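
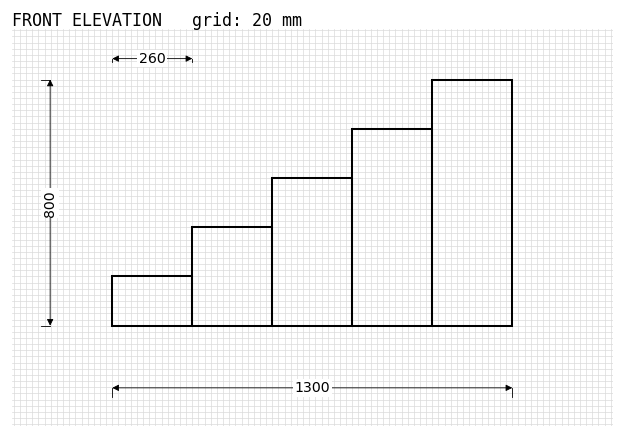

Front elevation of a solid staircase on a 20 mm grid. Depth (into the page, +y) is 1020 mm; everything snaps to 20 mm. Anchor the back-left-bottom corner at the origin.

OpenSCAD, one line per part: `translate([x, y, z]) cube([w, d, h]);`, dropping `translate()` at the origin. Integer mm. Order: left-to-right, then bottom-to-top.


cube([260, 1020, 160]);
translate([260, 0, 0]) cube([260, 1020, 320]);
translate([520, 0, 0]) cube([260, 1020, 480]);
translate([780, 0, 0]) cube([260, 1020, 640]);
translate([1040, 0, 0]) cube([260, 1020, 800]);


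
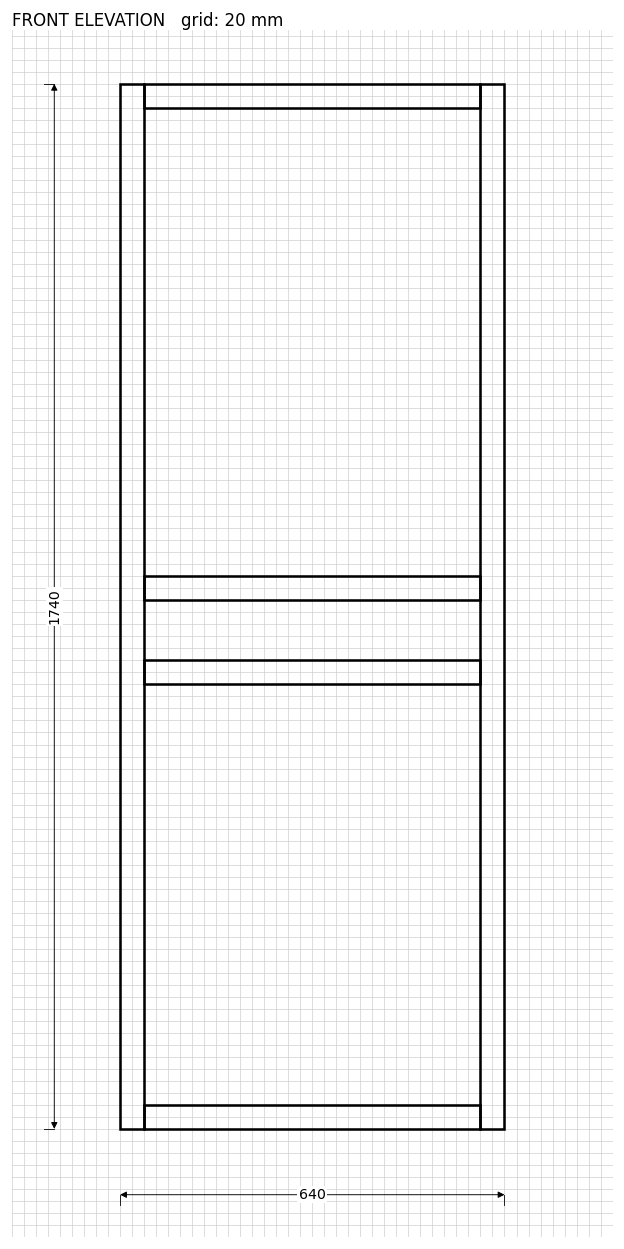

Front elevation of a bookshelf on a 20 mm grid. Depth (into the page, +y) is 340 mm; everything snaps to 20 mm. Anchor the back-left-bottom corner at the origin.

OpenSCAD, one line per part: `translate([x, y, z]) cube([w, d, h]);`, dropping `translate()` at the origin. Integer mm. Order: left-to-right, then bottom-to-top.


cube([40, 340, 1740]);
translate([40, 0, 0]) cube([560, 340, 40]);
translate([40, 0, 740]) cube([560, 340, 40]);
translate([40, 0, 880]) cube([560, 340, 40]);
translate([40, 0, 1700]) cube([560, 340, 40]);
translate([600, 0, 0]) cube([40, 340, 1740]);


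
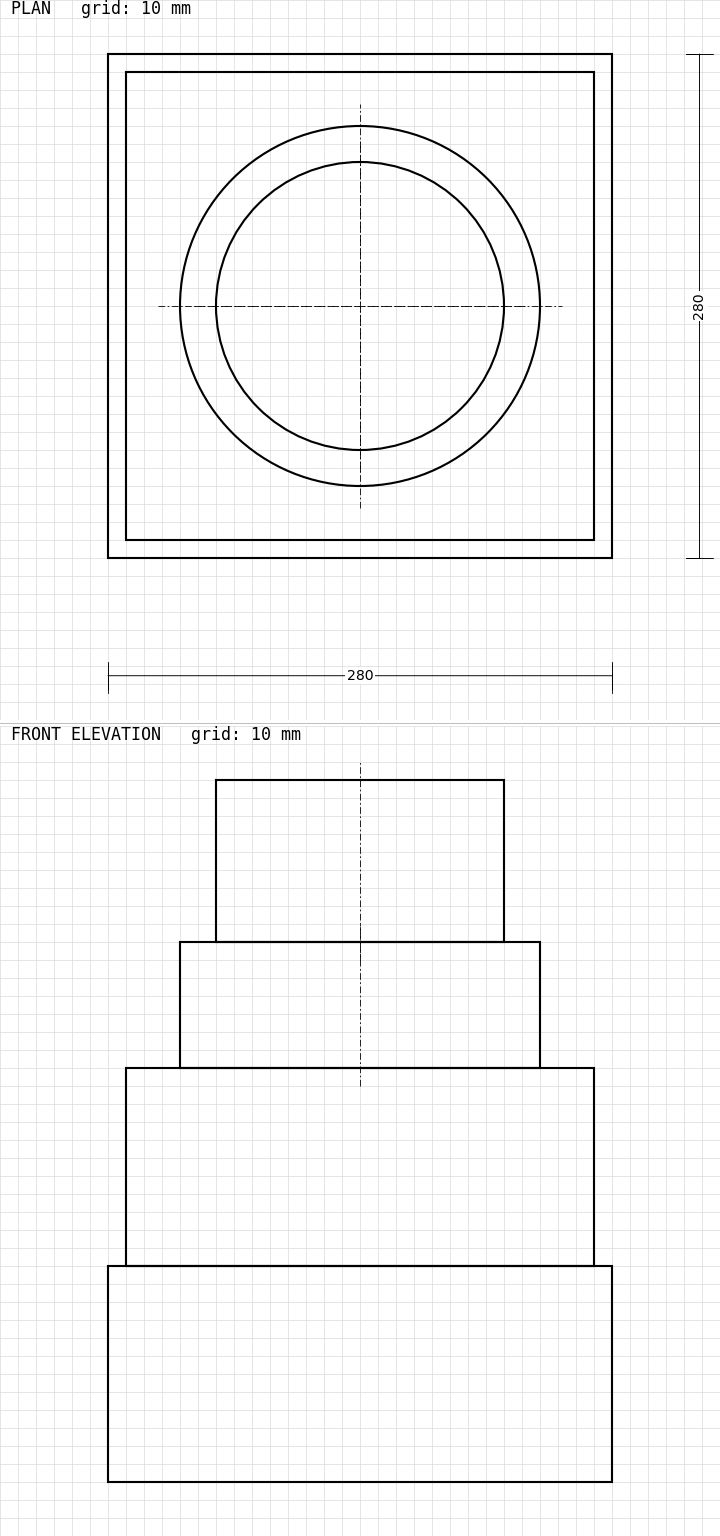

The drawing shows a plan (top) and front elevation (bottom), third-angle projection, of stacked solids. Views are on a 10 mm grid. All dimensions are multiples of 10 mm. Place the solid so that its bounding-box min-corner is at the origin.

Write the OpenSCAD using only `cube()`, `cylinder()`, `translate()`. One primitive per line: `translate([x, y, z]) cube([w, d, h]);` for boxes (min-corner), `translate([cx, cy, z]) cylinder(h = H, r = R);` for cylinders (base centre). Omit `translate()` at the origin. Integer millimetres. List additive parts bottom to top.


cube([280, 280, 120]);
translate([10, 10, 120]) cube([260, 260, 110]);
translate([140, 140, 230]) cylinder(h = 70, r = 100);
translate([140, 140, 300]) cylinder(h = 90, r = 80);


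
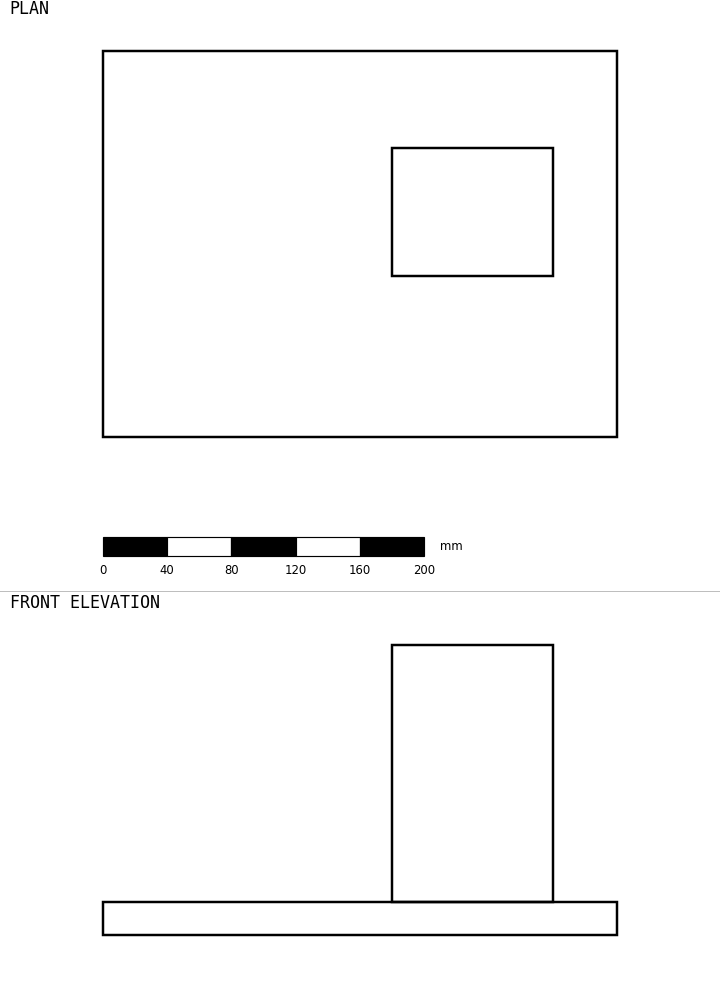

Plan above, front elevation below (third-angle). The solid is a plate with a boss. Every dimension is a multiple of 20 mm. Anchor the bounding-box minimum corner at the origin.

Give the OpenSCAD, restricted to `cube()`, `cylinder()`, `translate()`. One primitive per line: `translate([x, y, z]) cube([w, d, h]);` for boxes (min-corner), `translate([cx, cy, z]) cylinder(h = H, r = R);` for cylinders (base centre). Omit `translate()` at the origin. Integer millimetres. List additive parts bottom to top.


cube([320, 240, 20]);
translate([180, 100, 20]) cube([100, 80, 160]);


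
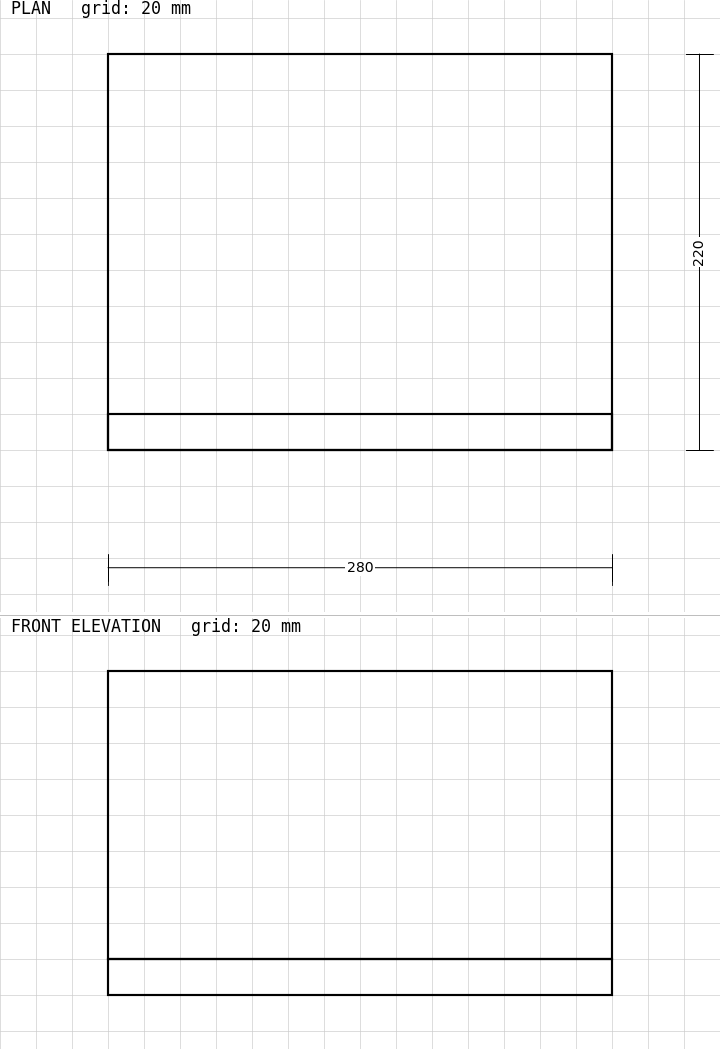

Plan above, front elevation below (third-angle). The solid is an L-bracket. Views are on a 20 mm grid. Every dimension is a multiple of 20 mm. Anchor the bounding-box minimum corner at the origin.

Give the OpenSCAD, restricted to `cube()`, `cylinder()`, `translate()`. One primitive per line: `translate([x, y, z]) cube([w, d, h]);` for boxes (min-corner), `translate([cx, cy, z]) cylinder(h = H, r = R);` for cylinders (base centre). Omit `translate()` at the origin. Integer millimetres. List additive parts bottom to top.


cube([280, 220, 20]);
translate([0, 0, 20]) cube([280, 20, 160]);


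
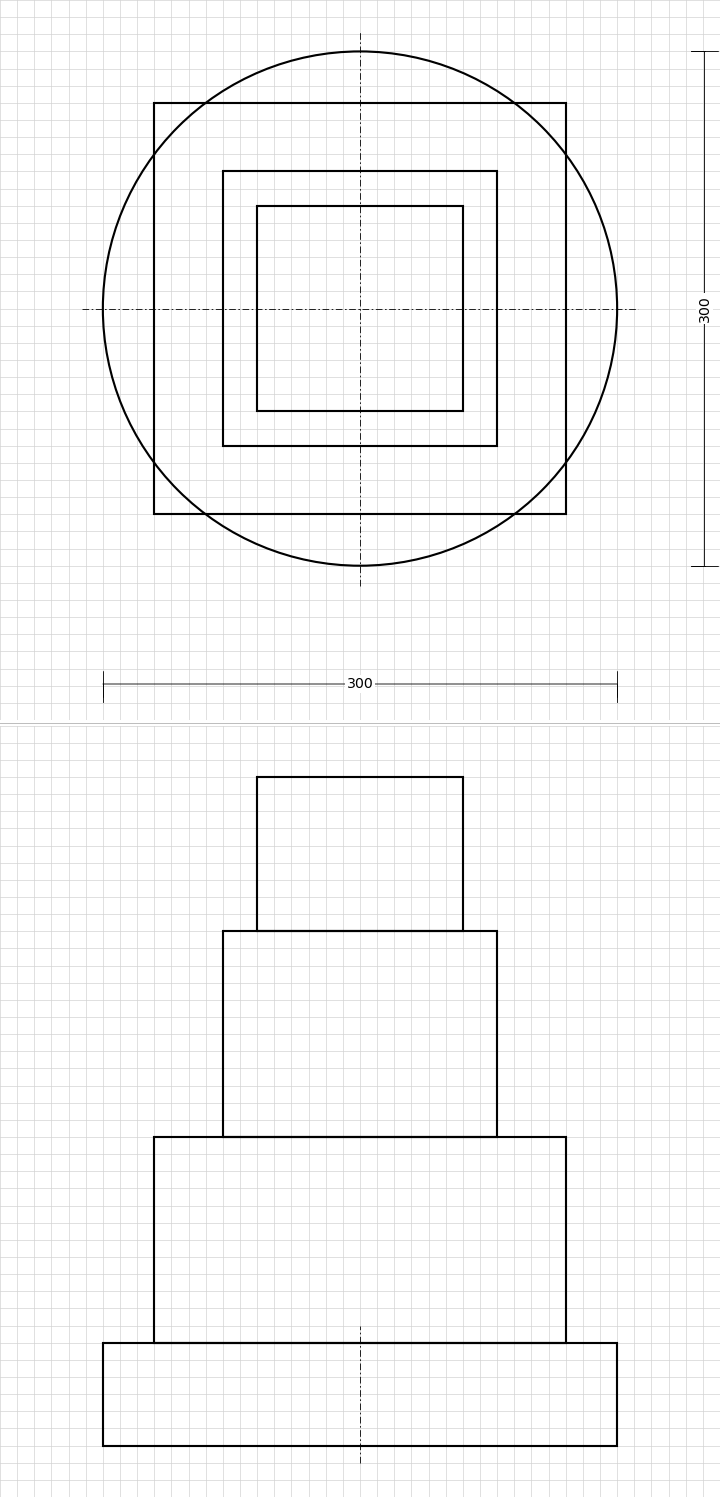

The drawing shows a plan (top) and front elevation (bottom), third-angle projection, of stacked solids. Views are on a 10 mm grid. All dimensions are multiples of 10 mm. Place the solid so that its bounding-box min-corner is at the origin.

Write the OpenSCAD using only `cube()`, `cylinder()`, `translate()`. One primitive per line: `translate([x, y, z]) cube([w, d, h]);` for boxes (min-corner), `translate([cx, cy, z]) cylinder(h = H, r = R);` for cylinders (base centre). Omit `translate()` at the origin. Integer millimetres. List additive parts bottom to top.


translate([150, 150, 0]) cylinder(h = 60, r = 150);
translate([30, 30, 60]) cube([240, 240, 120]);
translate([70, 70, 180]) cube([160, 160, 120]);
translate([90, 90, 300]) cube([120, 120, 90]);


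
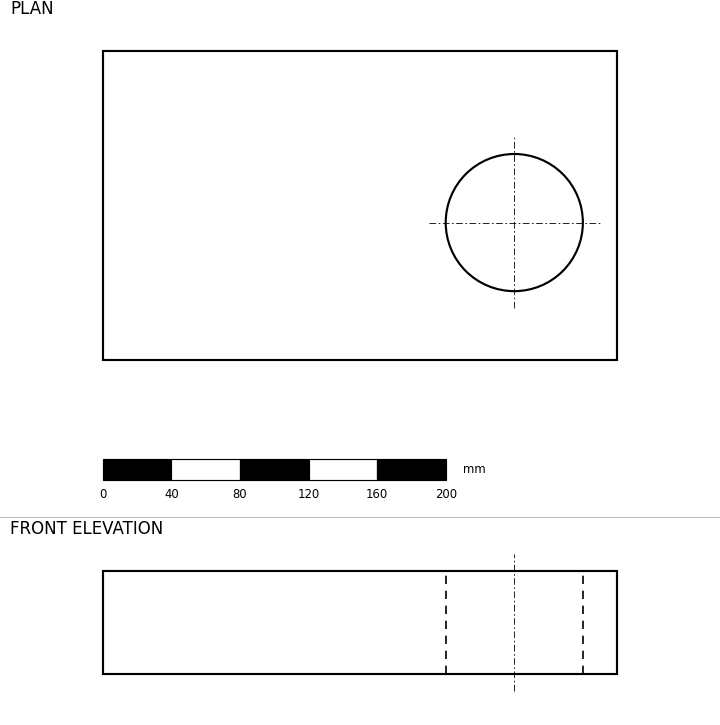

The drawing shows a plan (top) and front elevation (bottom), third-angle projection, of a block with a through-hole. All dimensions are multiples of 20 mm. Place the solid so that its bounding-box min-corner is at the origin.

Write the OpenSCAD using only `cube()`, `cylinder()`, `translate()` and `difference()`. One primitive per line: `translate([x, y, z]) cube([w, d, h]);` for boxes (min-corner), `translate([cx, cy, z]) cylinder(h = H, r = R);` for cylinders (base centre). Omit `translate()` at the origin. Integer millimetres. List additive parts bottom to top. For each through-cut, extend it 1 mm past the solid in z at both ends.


difference() {
  cube([300, 180, 60]);
  translate([240, 80, -1]) cylinder(h = 62, r = 40);
}


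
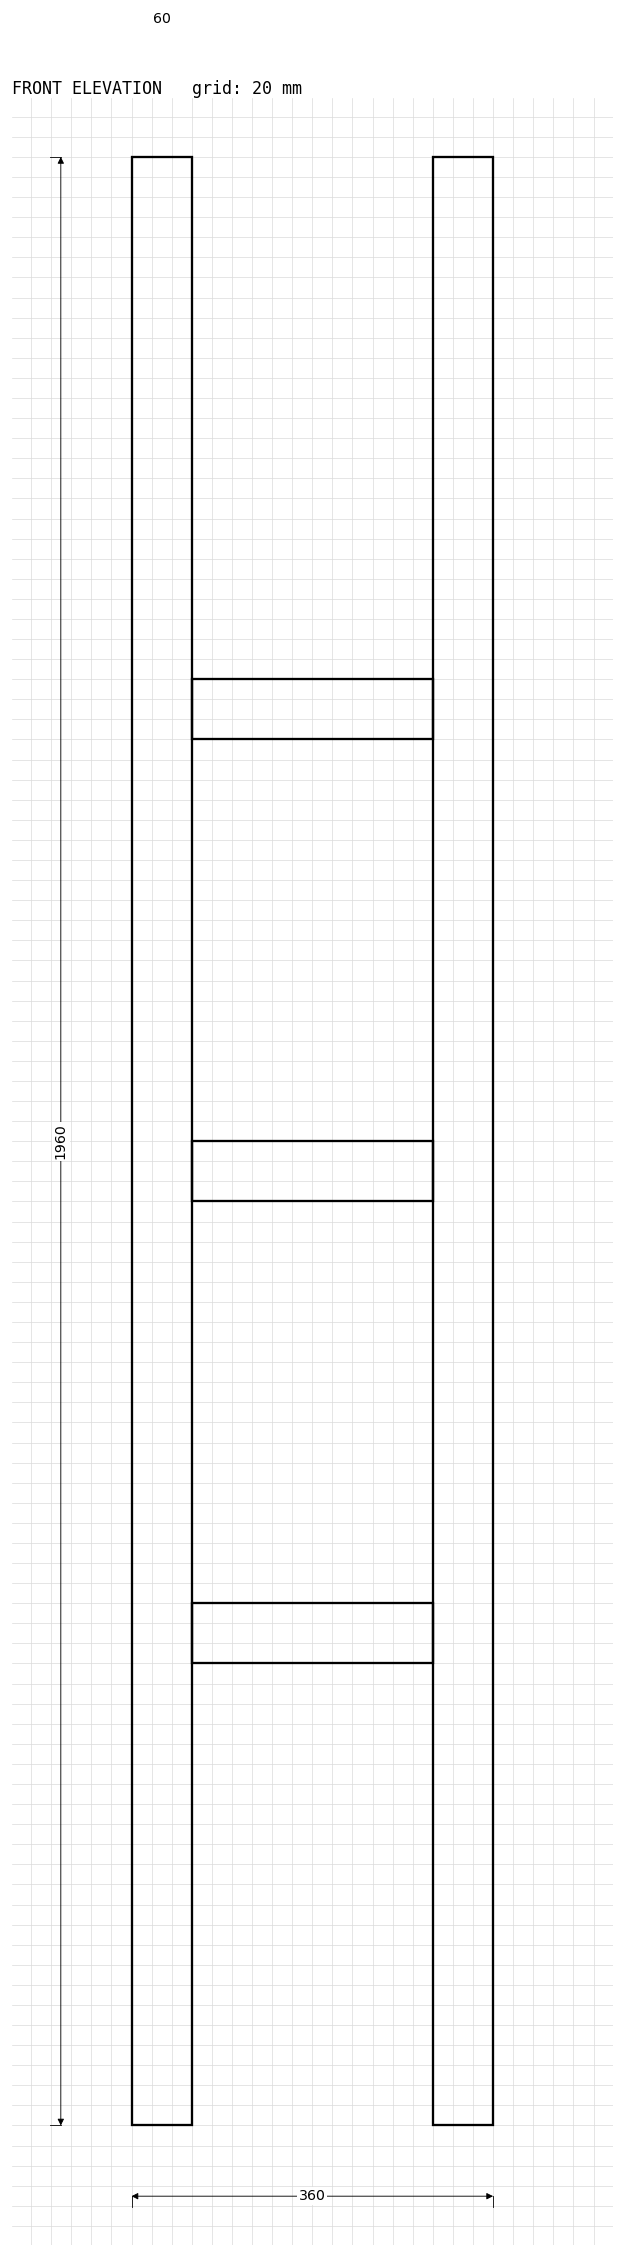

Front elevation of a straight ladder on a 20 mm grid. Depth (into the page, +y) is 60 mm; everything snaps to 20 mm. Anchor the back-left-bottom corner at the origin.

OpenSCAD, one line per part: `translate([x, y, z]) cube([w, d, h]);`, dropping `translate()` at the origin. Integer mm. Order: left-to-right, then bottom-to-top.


cube([60, 60, 1960]);
translate([60, 0, 460]) cube([240, 60, 60]);
translate([60, 0, 920]) cube([240, 60, 60]);
translate([60, 0, 1380]) cube([240, 60, 60]);
translate([300, 0, 0]) cube([60, 60, 1960]);


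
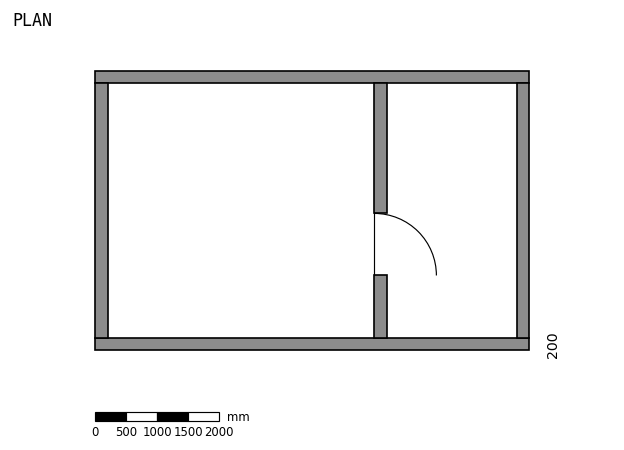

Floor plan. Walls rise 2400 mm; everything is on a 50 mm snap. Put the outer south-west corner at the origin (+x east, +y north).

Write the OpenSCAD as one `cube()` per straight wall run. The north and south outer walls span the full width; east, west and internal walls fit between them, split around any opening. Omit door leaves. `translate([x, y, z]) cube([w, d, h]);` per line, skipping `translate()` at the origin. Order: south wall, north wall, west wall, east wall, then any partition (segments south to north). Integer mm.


cube([7000, 200, 2400]);
translate([0, 4300, 0]) cube([7000, 200, 2400]);
translate([0, 200, 0]) cube([200, 4100, 2400]);
translate([6800, 200, 0]) cube([200, 4100, 2400]);
translate([4500, 200, 0]) cube([200, 1000, 2400]);
translate([4500, 2200, 0]) cube([200, 2100, 2400]);


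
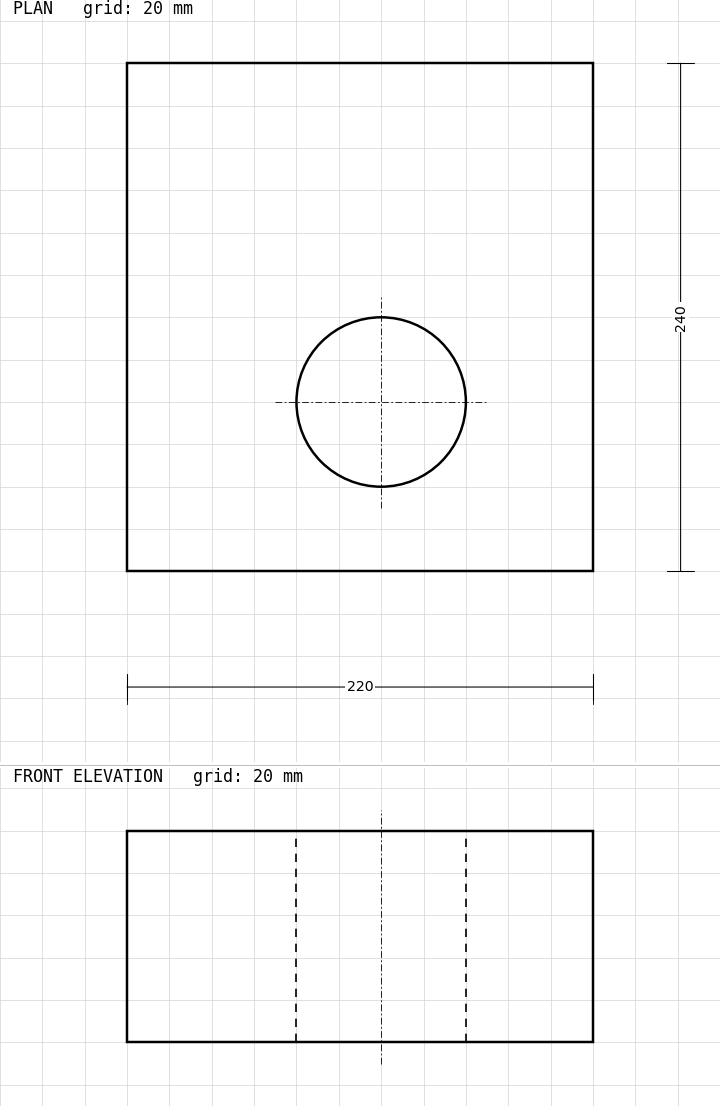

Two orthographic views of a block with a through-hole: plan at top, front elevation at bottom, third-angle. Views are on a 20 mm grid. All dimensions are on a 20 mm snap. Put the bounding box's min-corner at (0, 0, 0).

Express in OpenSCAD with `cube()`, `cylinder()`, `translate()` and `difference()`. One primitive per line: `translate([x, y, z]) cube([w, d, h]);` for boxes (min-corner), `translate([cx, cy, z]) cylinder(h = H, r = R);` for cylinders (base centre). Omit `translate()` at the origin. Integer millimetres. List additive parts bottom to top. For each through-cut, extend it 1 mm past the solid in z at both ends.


difference() {
  cube([220, 240, 100]);
  translate([120, 80, -1]) cylinder(h = 102, r = 40);
}


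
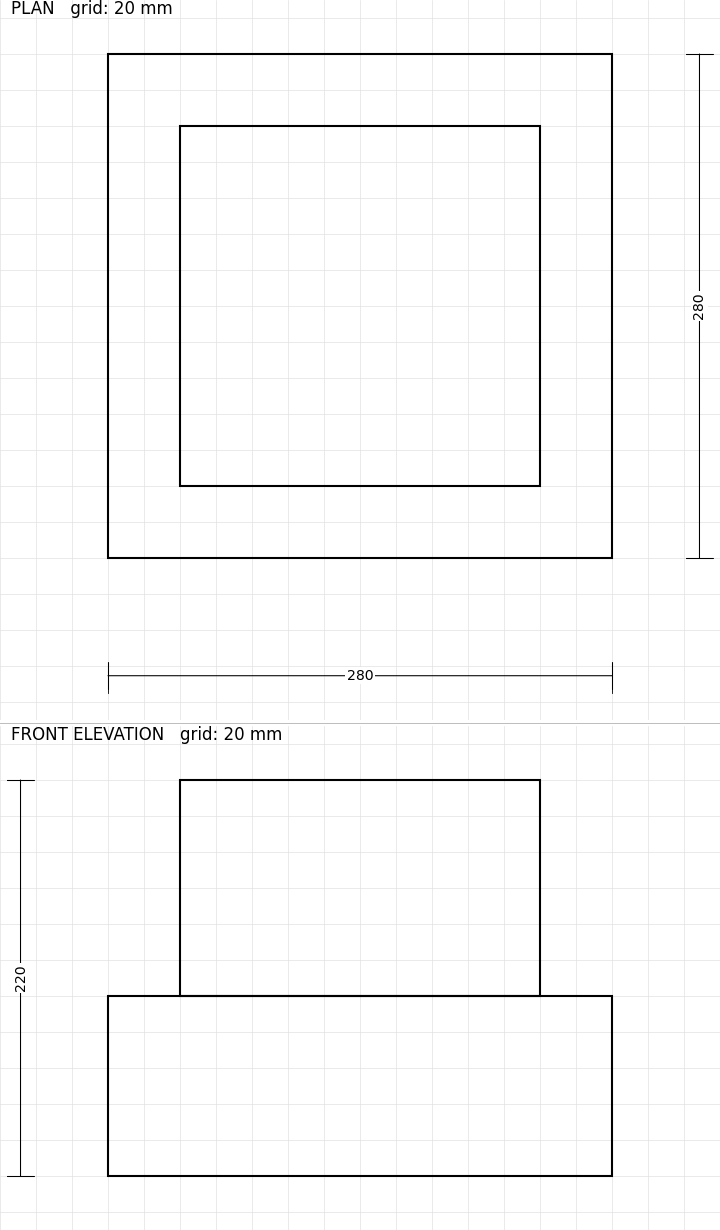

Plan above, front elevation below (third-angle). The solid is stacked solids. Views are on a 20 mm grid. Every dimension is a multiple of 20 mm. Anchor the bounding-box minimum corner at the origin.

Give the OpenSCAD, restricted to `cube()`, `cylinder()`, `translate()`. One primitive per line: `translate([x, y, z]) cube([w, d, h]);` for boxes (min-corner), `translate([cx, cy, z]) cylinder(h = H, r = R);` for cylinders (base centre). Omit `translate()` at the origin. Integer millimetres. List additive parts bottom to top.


cube([280, 280, 100]);
translate([40, 40, 100]) cube([200, 200, 120]);


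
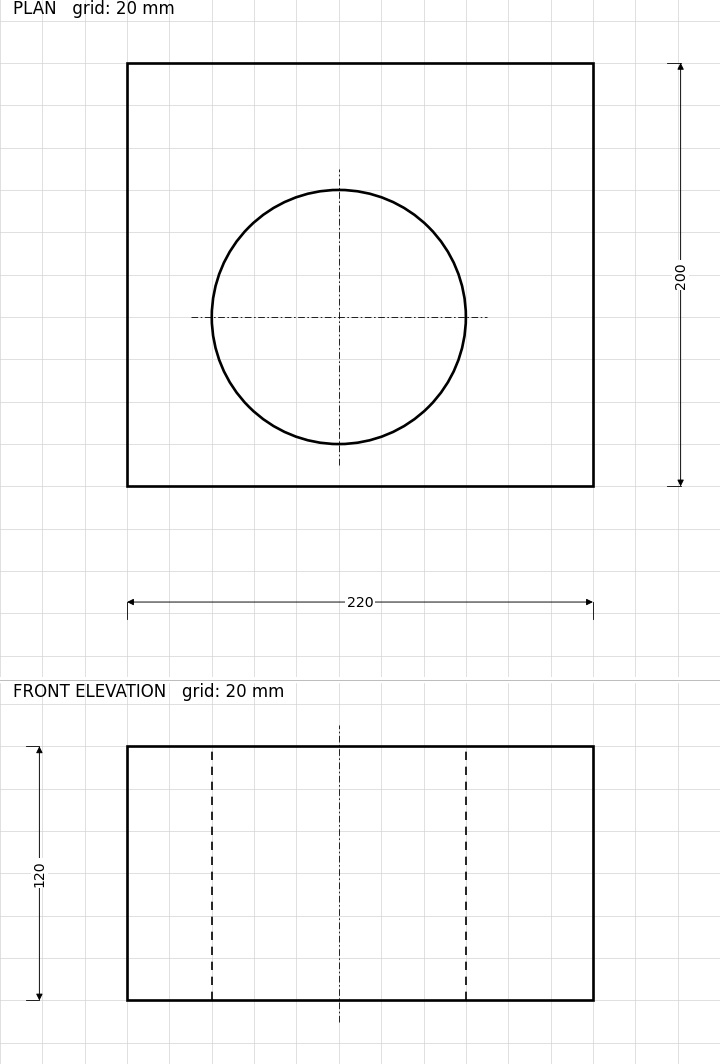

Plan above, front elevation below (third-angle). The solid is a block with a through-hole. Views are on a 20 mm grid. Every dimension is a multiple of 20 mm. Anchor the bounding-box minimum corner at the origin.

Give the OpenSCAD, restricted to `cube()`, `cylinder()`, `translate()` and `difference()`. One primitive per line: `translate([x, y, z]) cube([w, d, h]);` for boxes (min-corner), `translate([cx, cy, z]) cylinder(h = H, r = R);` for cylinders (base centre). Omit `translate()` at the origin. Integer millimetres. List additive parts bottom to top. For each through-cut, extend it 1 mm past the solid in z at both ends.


difference() {
  cube([220, 200, 120]);
  translate([100, 80, -1]) cylinder(h = 122, r = 60);
}


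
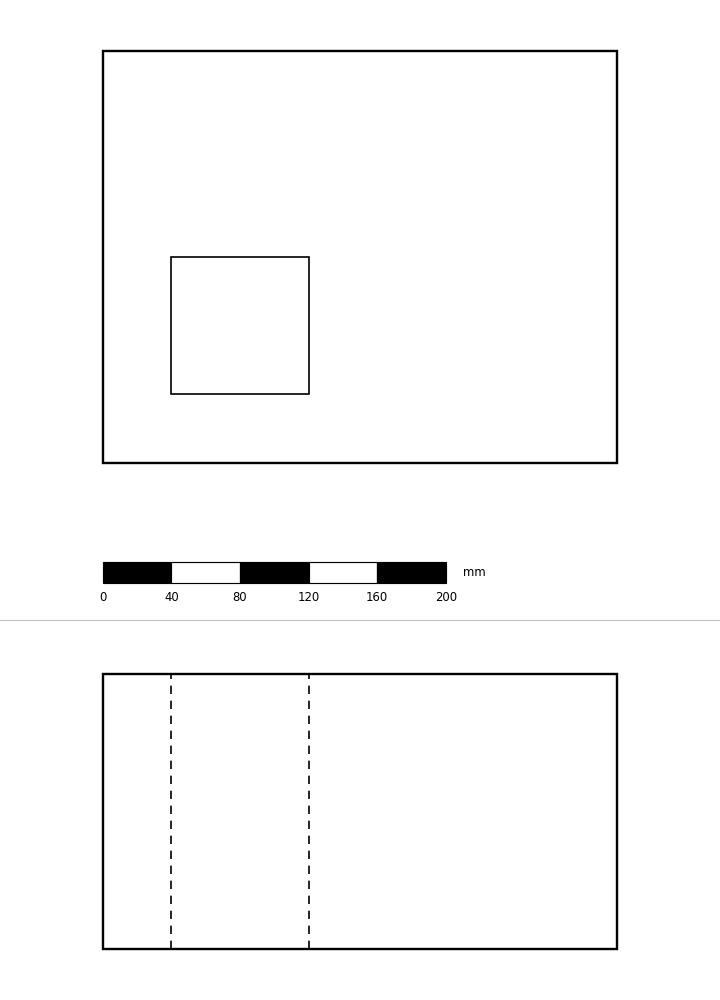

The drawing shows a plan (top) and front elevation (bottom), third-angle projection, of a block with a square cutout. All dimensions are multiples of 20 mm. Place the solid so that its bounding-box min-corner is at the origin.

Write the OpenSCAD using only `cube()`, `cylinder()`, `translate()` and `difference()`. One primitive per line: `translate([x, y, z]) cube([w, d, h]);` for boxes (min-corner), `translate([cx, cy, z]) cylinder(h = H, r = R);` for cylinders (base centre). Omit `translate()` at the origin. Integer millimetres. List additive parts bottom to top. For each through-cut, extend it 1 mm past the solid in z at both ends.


difference() {
  cube([300, 240, 160]);
  translate([40, 40, -1]) cube([80, 80, 162]);
}


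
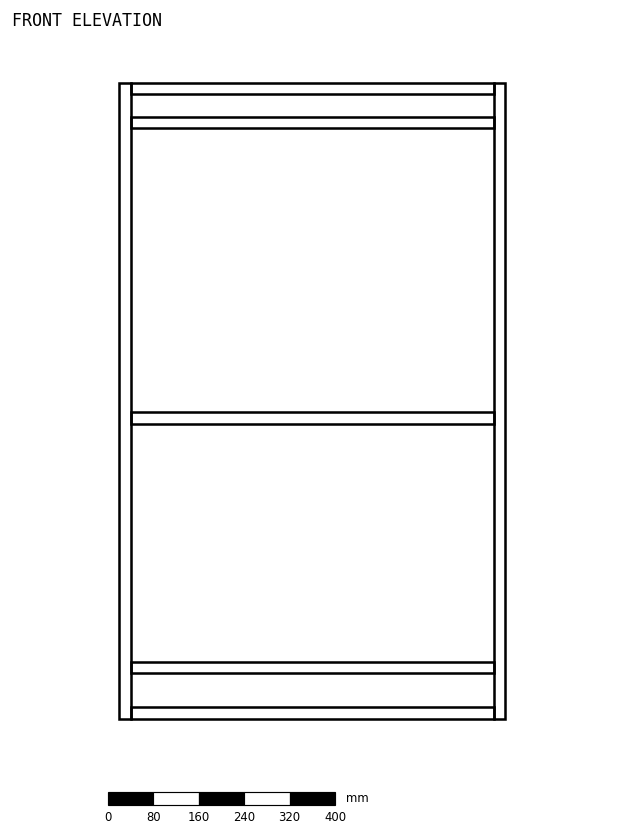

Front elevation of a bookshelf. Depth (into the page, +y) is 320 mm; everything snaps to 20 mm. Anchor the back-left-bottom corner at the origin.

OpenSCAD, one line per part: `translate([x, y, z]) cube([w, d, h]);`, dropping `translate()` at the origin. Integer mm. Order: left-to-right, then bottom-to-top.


cube([20, 320, 1120]);
translate([20, 0, 0]) cube([640, 320, 20]);
translate([20, 0, 80]) cube([640, 320, 20]);
translate([20, 0, 520]) cube([640, 320, 20]);
translate([20, 0, 1040]) cube([640, 320, 20]);
translate([20, 0, 1100]) cube([640, 320, 20]);
translate([660, 0, 0]) cube([20, 320, 1120]);


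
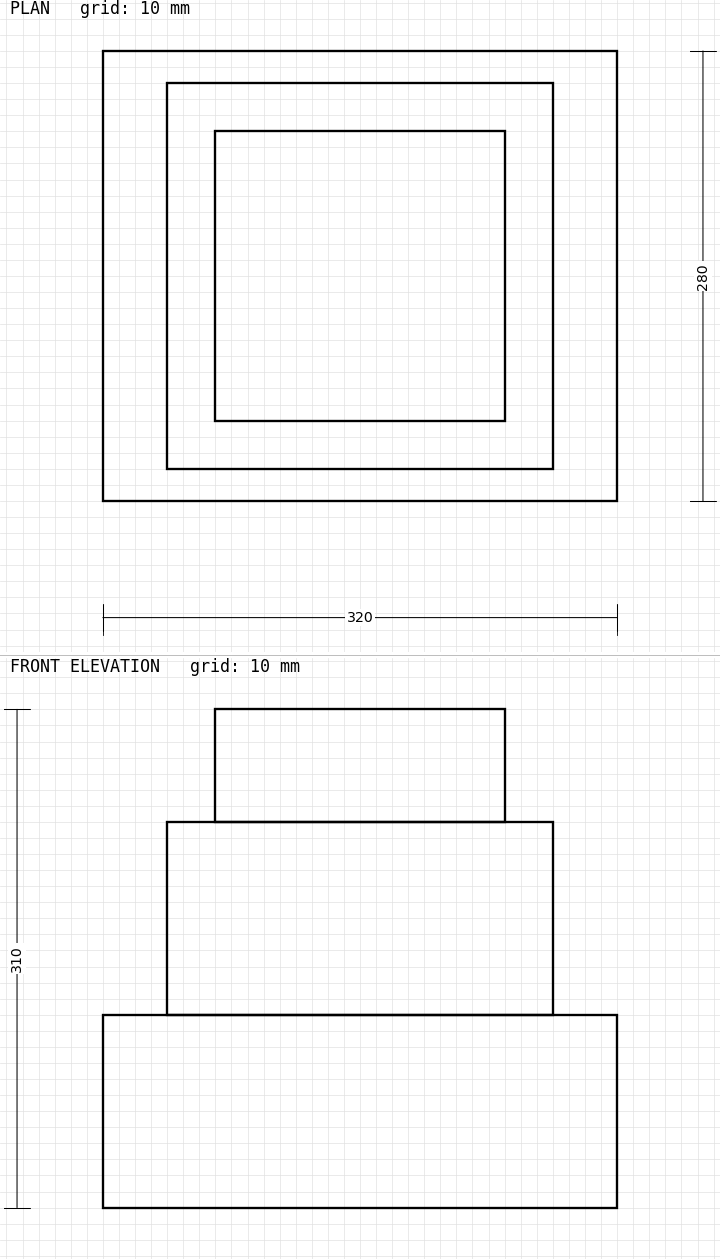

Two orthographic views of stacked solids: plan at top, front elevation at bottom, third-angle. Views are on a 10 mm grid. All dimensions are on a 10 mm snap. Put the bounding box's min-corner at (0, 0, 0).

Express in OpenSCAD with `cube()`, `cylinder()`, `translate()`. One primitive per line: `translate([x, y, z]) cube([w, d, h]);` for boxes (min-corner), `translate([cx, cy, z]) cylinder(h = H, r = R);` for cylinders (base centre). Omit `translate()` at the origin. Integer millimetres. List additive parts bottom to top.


cube([320, 280, 120]);
translate([40, 20, 120]) cube([240, 240, 120]);
translate([70, 50, 240]) cube([180, 180, 70]);


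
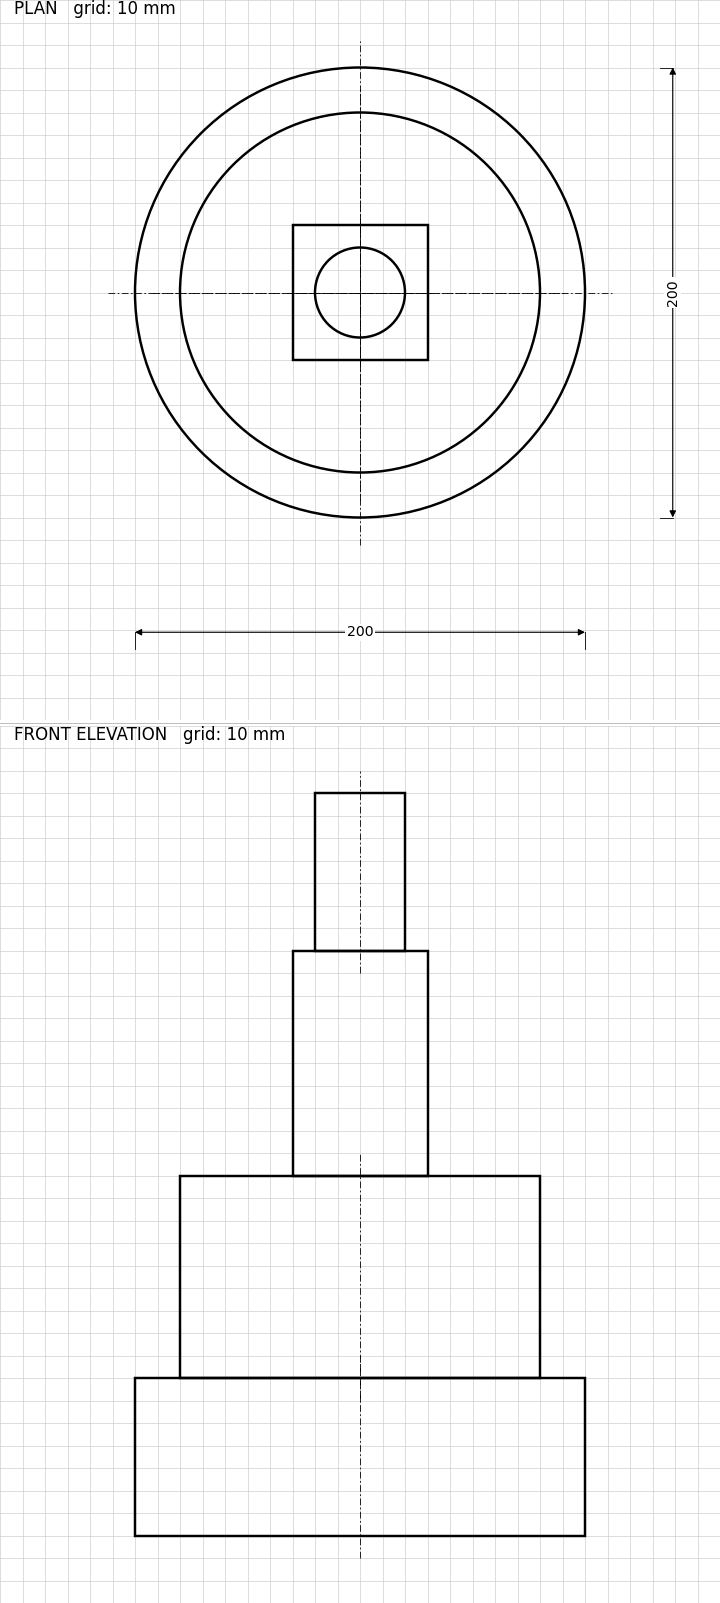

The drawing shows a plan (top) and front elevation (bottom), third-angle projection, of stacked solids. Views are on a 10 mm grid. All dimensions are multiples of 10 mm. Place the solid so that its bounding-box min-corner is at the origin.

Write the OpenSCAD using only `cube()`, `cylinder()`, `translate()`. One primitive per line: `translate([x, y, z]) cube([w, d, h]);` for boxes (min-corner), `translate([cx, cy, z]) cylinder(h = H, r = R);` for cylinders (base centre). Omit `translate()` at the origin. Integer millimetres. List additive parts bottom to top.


translate([100, 100, 0]) cylinder(h = 70, r = 100);
translate([100, 100, 70]) cylinder(h = 90, r = 80);
translate([70, 70, 160]) cube([60, 60, 100]);
translate([100, 100, 260]) cylinder(h = 70, r = 20);


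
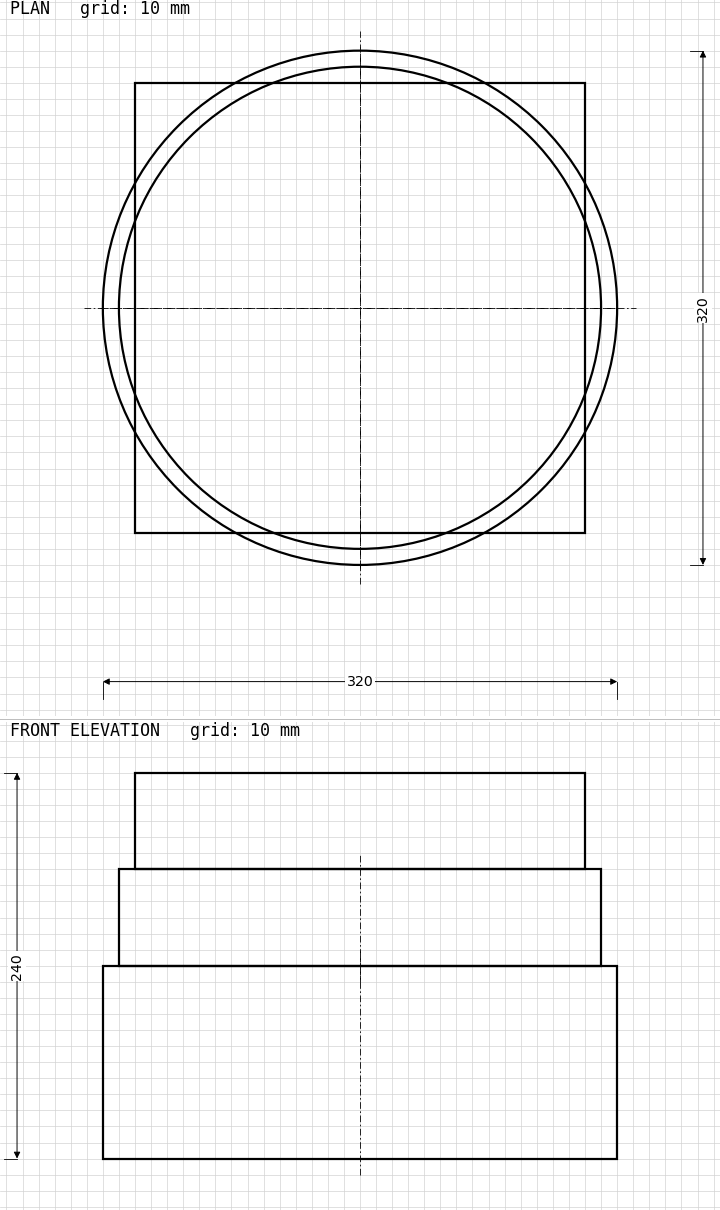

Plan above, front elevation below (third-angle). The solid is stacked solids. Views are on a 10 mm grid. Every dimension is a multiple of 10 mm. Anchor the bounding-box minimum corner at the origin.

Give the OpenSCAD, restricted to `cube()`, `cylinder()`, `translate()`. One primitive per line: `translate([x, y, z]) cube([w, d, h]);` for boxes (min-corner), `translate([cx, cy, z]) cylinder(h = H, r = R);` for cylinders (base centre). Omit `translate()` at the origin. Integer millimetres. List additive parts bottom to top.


translate([160, 160, 0]) cylinder(h = 120, r = 160);
translate([160, 160, 120]) cylinder(h = 60, r = 150);
translate([20, 20, 180]) cube([280, 280, 60]);


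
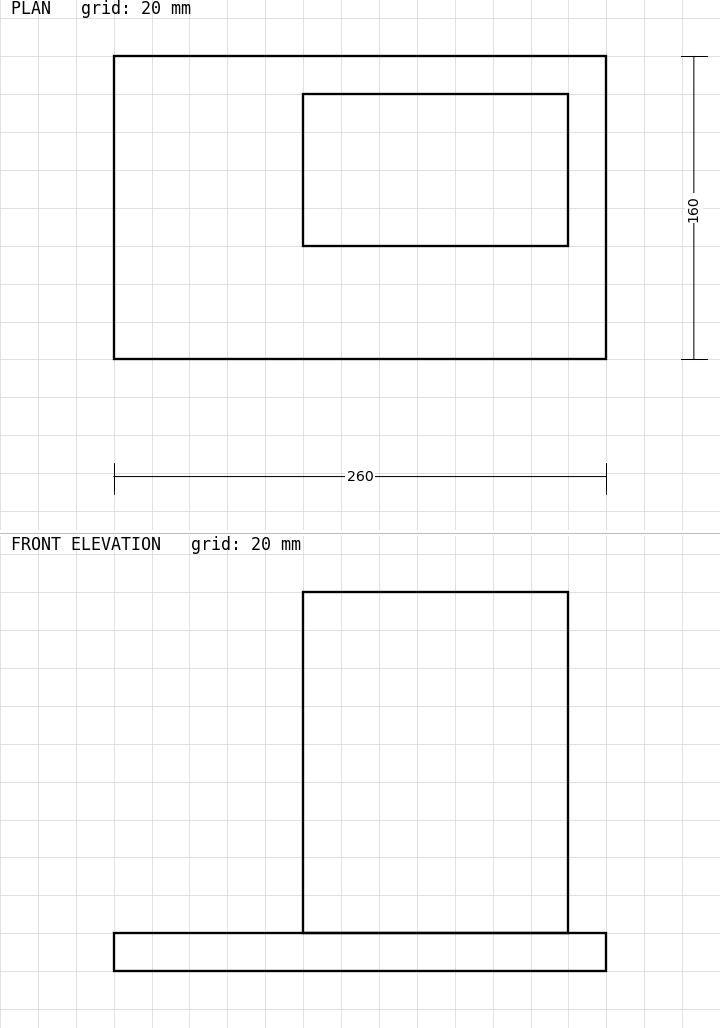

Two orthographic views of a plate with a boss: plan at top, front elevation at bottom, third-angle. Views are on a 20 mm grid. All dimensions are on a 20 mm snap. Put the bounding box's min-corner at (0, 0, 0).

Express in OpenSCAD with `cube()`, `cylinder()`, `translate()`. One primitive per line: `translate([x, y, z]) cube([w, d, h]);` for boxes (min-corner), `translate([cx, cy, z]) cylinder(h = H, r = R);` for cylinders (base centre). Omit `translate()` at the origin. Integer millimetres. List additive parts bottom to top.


cube([260, 160, 20]);
translate([100, 60, 20]) cube([140, 80, 180]);


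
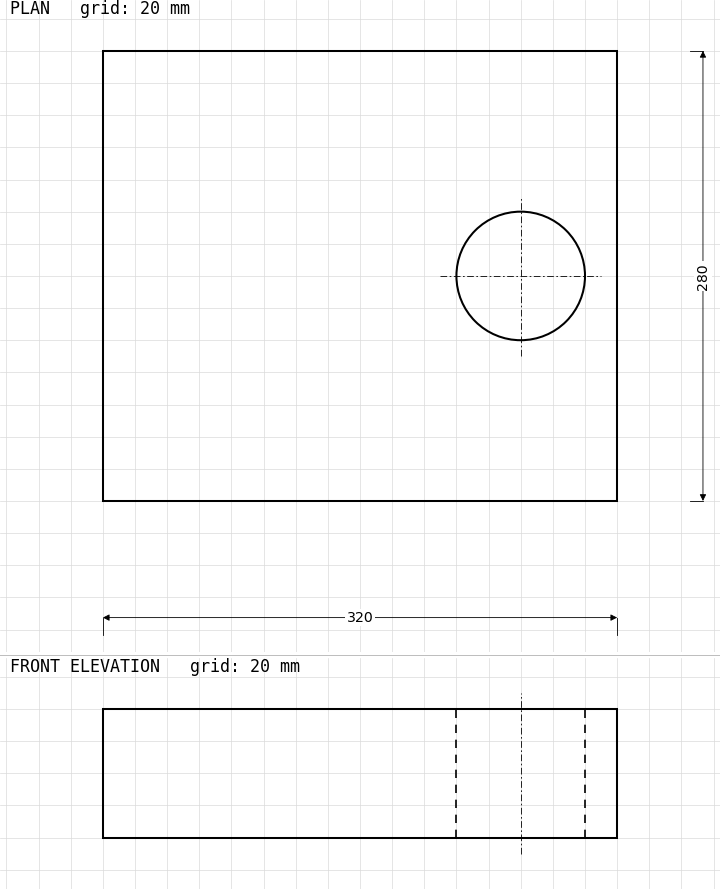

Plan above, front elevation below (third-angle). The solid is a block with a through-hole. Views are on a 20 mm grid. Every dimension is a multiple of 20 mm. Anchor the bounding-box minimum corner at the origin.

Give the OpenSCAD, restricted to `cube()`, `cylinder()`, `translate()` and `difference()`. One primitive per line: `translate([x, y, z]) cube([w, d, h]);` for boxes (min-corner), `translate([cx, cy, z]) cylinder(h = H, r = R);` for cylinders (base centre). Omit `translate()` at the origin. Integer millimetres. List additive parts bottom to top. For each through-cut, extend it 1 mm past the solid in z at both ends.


difference() {
  cube([320, 280, 80]);
  translate([260, 140, -1]) cylinder(h = 82, r = 40);
}


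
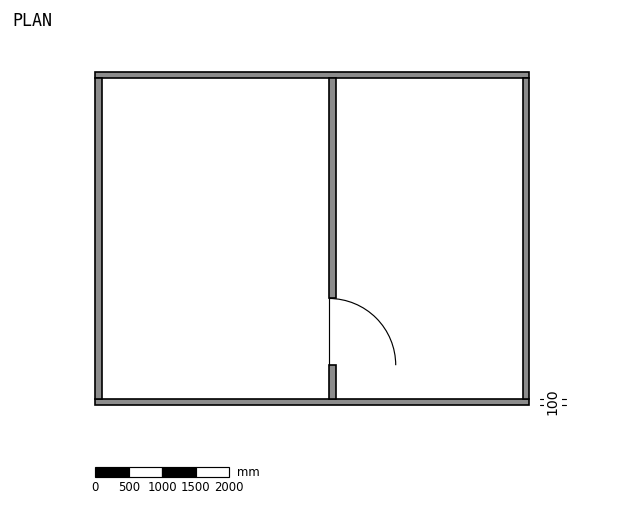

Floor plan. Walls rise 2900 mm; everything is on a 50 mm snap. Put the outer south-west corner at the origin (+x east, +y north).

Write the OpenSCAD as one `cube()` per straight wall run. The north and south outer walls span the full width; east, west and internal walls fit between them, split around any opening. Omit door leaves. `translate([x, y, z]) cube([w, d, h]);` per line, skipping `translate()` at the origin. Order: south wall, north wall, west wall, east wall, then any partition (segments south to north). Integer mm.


cube([6500, 100, 2900]);
translate([0, 4900, 0]) cube([6500, 100, 2900]);
translate([0, 100, 0]) cube([100, 4800, 2900]);
translate([6400, 100, 0]) cube([100, 4800, 2900]);
translate([3500, 100, 0]) cube([100, 500, 2900]);
translate([3500, 1600, 0]) cube([100, 3300, 2900]);


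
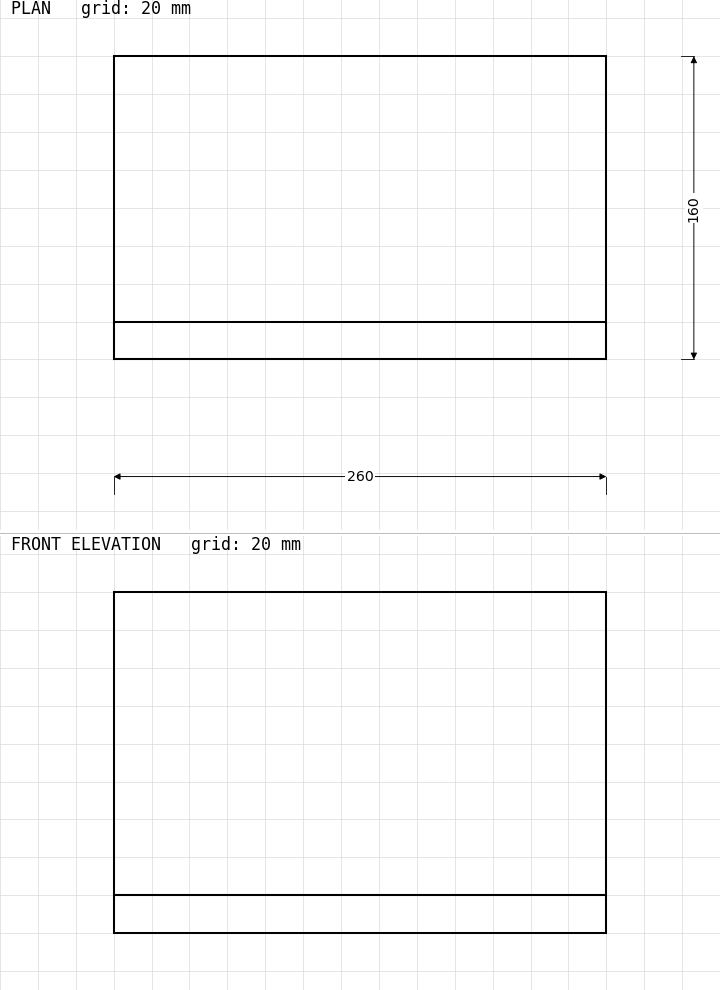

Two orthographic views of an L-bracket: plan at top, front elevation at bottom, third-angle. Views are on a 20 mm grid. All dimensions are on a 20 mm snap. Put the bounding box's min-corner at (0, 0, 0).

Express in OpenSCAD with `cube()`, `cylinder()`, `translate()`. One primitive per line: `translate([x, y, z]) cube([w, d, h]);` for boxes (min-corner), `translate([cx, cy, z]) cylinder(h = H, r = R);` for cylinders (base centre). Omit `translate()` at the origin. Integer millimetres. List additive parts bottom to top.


cube([260, 160, 20]);
translate([0, 0, 20]) cube([260, 20, 160]);


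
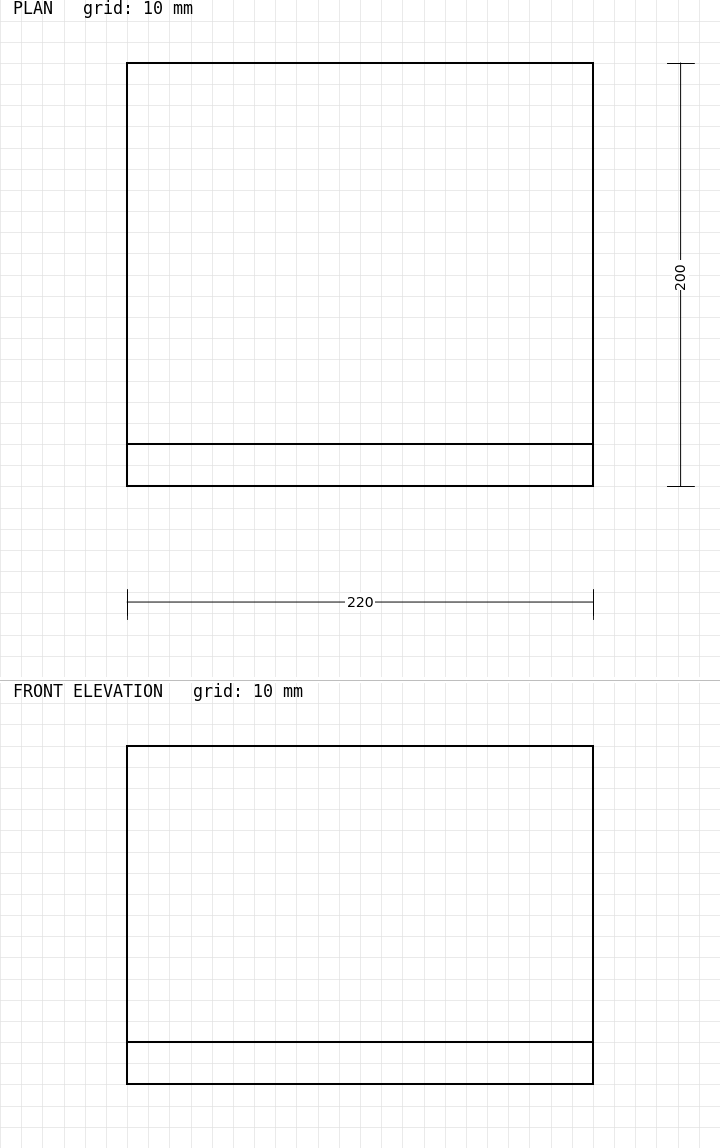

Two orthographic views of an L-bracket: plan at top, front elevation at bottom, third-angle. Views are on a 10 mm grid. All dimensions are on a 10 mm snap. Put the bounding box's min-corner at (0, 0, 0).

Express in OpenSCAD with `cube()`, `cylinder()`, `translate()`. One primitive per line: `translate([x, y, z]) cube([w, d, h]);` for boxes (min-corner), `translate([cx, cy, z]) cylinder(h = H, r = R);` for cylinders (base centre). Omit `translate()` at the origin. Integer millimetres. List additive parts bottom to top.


cube([220, 200, 20]);
translate([0, 0, 20]) cube([220, 20, 140]);


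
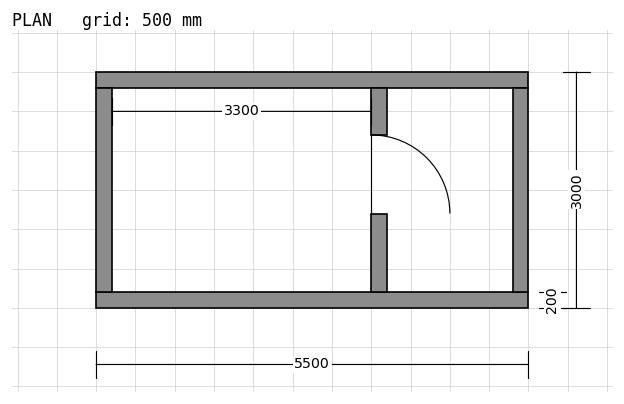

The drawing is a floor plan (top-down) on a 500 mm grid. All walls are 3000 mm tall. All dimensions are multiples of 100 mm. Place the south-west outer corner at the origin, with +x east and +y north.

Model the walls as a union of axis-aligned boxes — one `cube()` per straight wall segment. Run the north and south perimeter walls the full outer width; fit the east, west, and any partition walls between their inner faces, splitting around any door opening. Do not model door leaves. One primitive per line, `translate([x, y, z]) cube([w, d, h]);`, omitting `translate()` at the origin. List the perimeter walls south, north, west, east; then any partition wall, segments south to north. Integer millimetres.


cube([5500, 200, 3000]);
translate([0, 2800, 0]) cube([5500, 200, 3000]);
translate([0, 200, 0]) cube([200, 2600, 3000]);
translate([5300, 200, 0]) cube([200, 2600, 3000]);
translate([3500, 200, 0]) cube([200, 1000, 3000]);
translate([3500, 2200, 0]) cube([200, 600, 3000]);


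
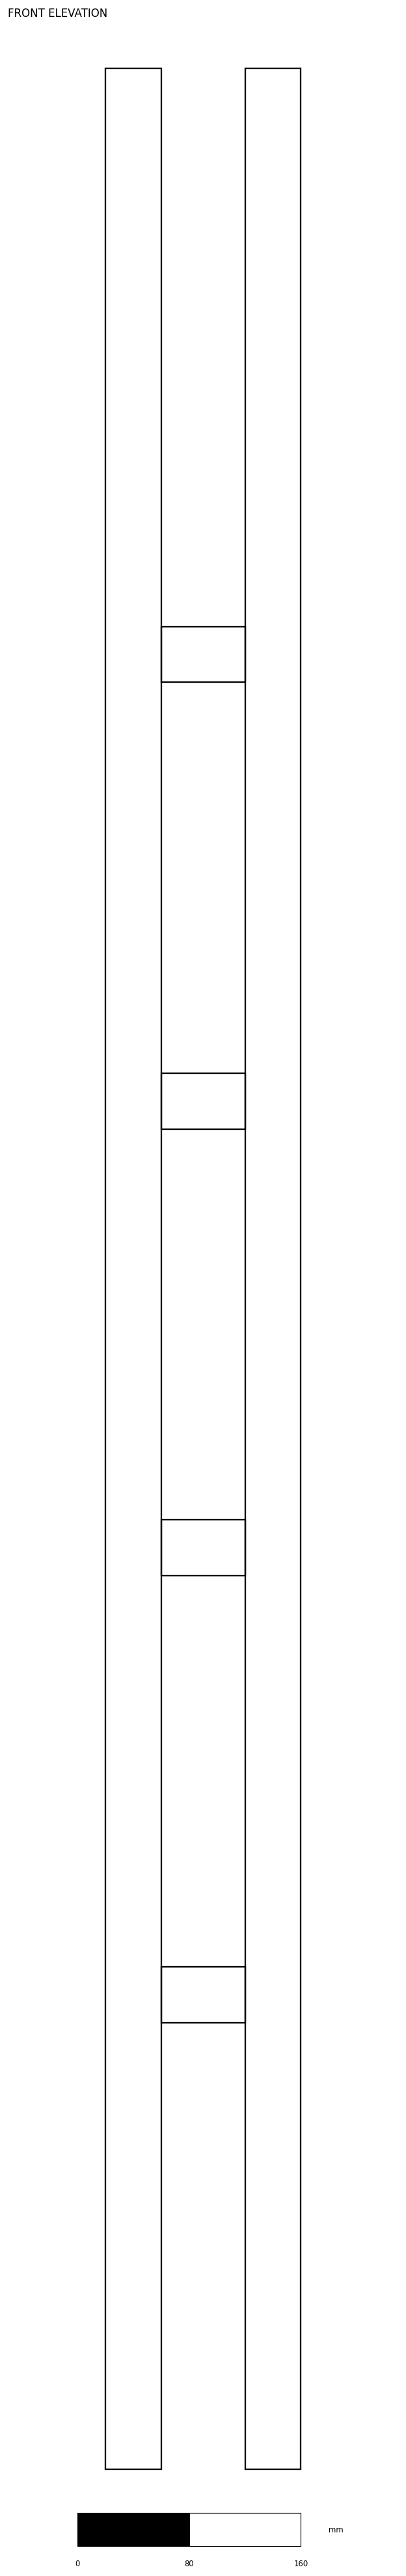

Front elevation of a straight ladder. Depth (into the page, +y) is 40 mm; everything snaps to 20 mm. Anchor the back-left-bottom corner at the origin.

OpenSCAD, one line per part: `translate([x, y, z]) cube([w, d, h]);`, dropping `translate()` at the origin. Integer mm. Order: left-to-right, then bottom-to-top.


cube([40, 40, 1720]);
translate([40, 0, 320]) cube([60, 40, 40]);
translate([40, 0, 640]) cube([60, 40, 40]);
translate([40, 0, 960]) cube([60, 40, 40]);
translate([40, 0, 1280]) cube([60, 40, 40]);
translate([100, 0, 0]) cube([40, 40, 1720]);


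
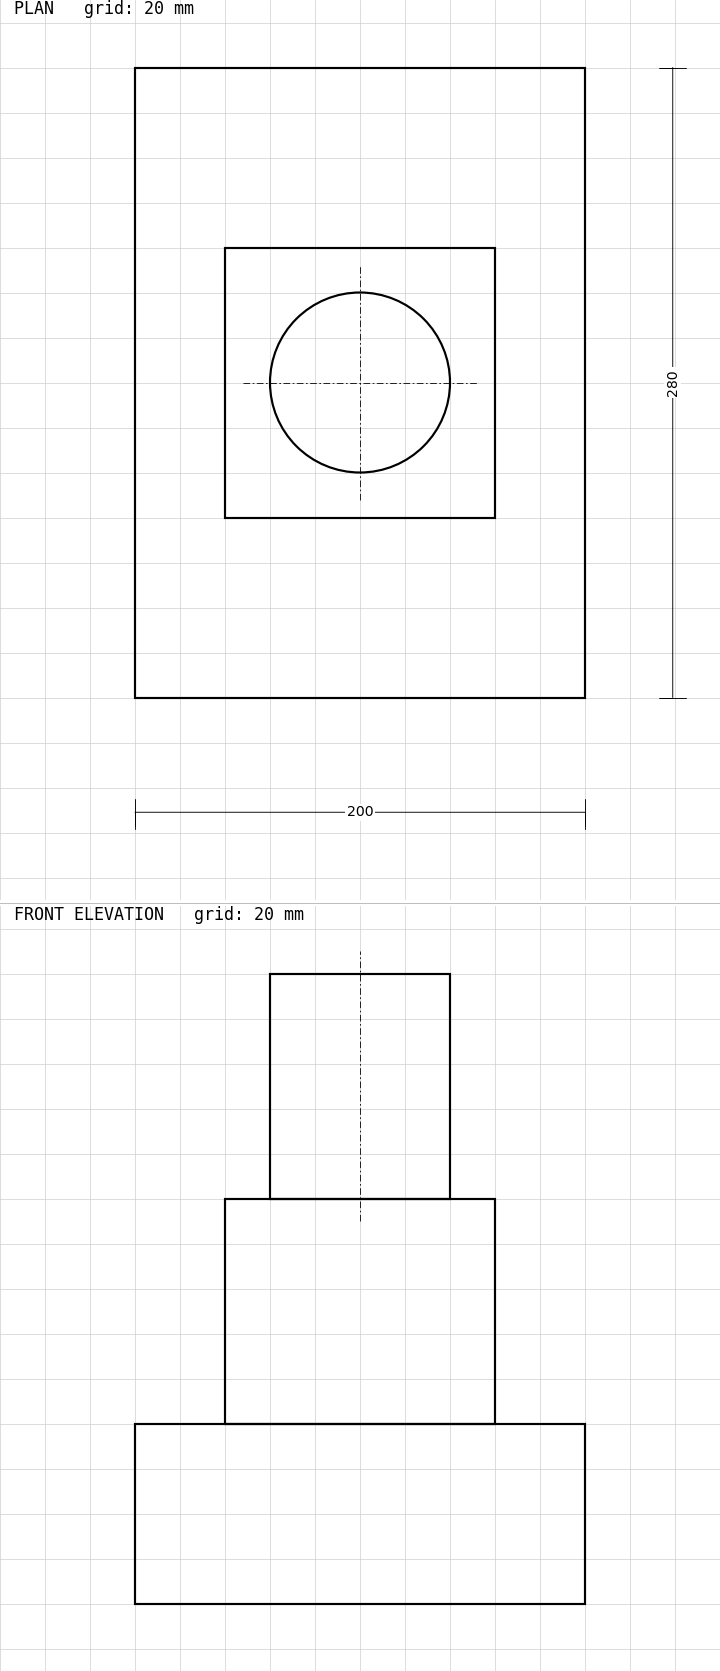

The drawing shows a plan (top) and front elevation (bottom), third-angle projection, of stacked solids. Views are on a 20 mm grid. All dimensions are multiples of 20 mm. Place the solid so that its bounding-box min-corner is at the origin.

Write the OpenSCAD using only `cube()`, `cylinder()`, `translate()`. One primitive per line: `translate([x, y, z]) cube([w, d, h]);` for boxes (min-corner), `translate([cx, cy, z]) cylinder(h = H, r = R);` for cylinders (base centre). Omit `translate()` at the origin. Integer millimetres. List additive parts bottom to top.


cube([200, 280, 80]);
translate([40, 80, 80]) cube([120, 120, 100]);
translate([100, 140, 180]) cylinder(h = 100, r = 40);


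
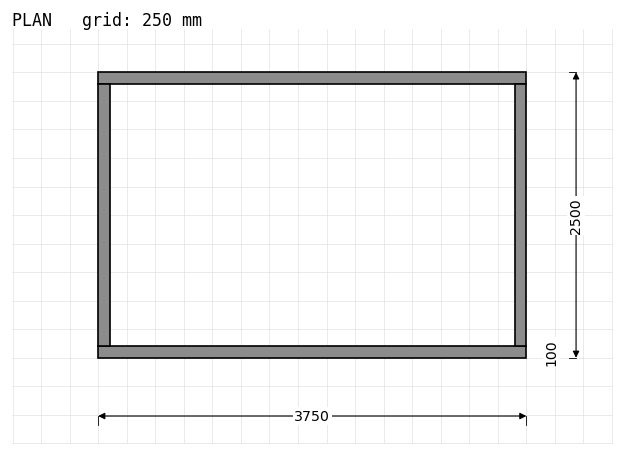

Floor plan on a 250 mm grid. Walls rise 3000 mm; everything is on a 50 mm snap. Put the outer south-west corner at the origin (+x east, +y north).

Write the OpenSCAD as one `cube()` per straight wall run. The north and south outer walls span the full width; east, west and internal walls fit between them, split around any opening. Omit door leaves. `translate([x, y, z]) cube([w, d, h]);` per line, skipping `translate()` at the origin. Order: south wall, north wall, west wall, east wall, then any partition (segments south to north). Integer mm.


cube([3750, 100, 3000]);
translate([0, 2400, 0]) cube([3750, 100, 3000]);
translate([0, 100, 0]) cube([100, 2300, 3000]);
translate([3650, 100, 0]) cube([100, 2300, 3000]);


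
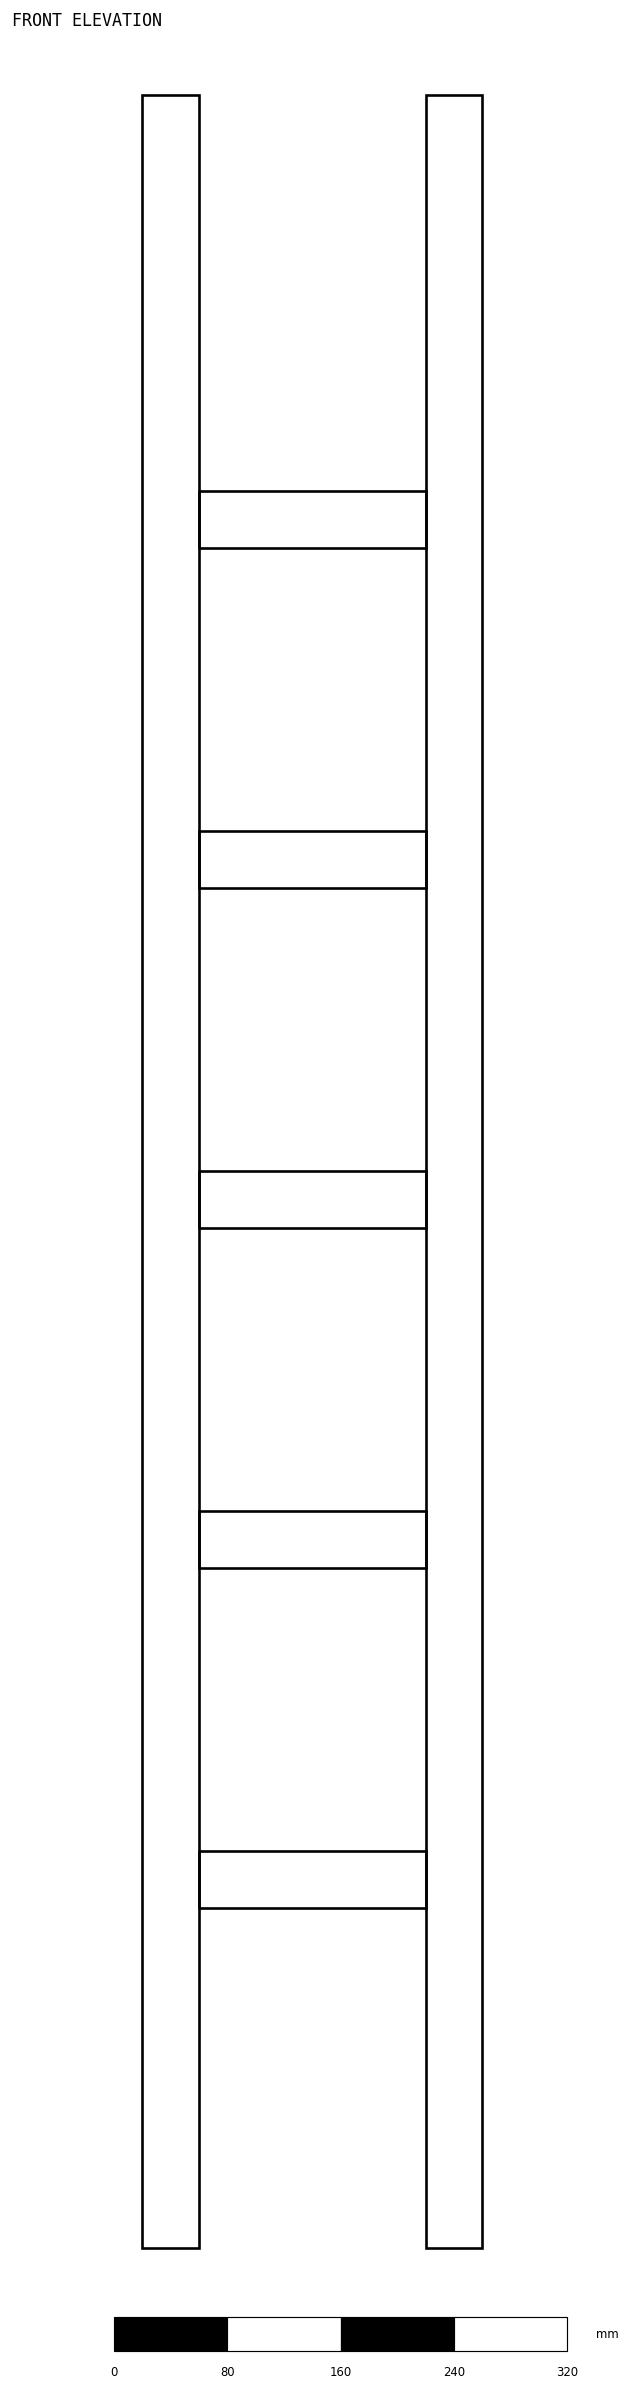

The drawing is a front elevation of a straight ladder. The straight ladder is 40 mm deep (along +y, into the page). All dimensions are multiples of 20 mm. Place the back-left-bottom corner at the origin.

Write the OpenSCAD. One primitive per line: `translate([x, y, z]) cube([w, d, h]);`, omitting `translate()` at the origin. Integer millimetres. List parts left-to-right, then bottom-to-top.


cube([40, 40, 1520]);
translate([40, 0, 240]) cube([160, 40, 40]);
translate([40, 0, 480]) cube([160, 40, 40]);
translate([40, 0, 720]) cube([160, 40, 40]);
translate([40, 0, 960]) cube([160, 40, 40]);
translate([40, 0, 1200]) cube([160, 40, 40]);
translate([200, 0, 0]) cube([40, 40, 1520]);


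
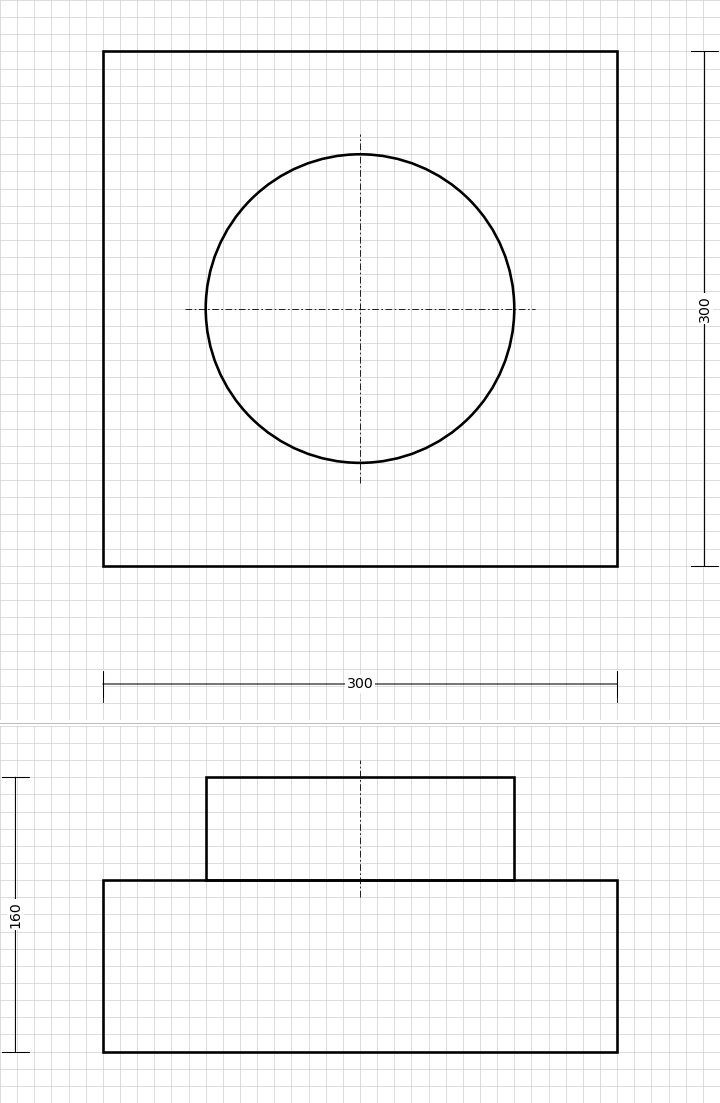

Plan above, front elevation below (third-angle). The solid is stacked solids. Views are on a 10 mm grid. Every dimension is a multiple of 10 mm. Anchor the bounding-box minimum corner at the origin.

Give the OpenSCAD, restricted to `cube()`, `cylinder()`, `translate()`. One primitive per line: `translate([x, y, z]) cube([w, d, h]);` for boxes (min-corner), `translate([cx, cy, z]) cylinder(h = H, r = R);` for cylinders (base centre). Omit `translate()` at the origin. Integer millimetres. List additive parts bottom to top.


cube([300, 300, 100]);
translate([150, 150, 100]) cylinder(h = 60, r = 90);


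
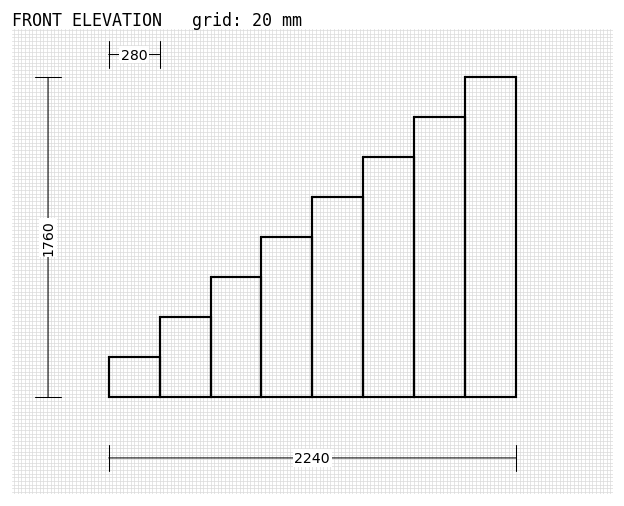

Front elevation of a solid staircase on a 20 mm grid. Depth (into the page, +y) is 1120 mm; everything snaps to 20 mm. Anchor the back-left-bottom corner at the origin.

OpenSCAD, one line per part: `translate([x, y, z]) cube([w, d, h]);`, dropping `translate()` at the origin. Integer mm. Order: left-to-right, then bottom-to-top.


cube([280, 1120, 220]);
translate([280, 0, 0]) cube([280, 1120, 440]);
translate([560, 0, 0]) cube([280, 1120, 660]);
translate([840, 0, 0]) cube([280, 1120, 880]);
translate([1120, 0, 0]) cube([280, 1120, 1100]);
translate([1400, 0, 0]) cube([280, 1120, 1320]);
translate([1680, 0, 0]) cube([280, 1120, 1540]);
translate([1960, 0, 0]) cube([280, 1120, 1760]);


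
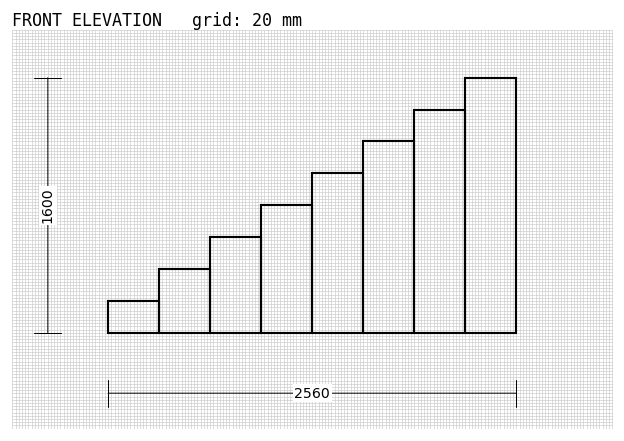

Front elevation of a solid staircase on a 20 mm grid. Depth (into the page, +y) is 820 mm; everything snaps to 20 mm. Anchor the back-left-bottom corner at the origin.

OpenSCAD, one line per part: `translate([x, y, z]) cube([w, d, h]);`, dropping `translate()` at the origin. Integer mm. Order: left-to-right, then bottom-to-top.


cube([320, 820, 200]);
translate([320, 0, 0]) cube([320, 820, 400]);
translate([640, 0, 0]) cube([320, 820, 600]);
translate([960, 0, 0]) cube([320, 820, 800]);
translate([1280, 0, 0]) cube([320, 820, 1000]);
translate([1600, 0, 0]) cube([320, 820, 1200]);
translate([1920, 0, 0]) cube([320, 820, 1400]);
translate([2240, 0, 0]) cube([320, 820, 1600]);


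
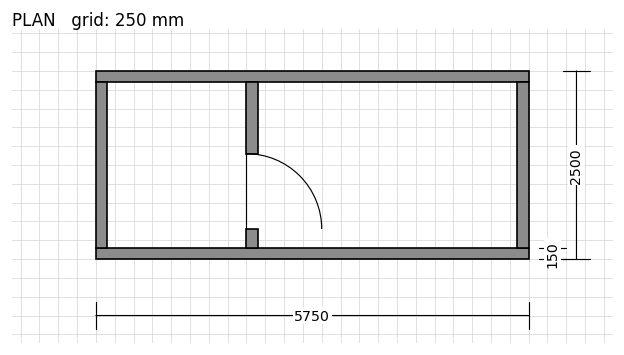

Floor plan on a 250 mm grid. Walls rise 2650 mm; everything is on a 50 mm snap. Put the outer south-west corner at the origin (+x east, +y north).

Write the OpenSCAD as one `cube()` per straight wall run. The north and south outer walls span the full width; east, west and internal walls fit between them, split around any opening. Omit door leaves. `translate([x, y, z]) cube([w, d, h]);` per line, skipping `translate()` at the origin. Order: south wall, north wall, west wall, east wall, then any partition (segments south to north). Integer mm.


cube([5750, 150, 2650]);
translate([0, 2350, 0]) cube([5750, 150, 2650]);
translate([0, 150, 0]) cube([150, 2200, 2650]);
translate([5600, 150, 0]) cube([150, 2200, 2650]);
translate([2000, 150, 0]) cube([150, 250, 2650]);
translate([2000, 1400, 0]) cube([150, 950, 2650]);


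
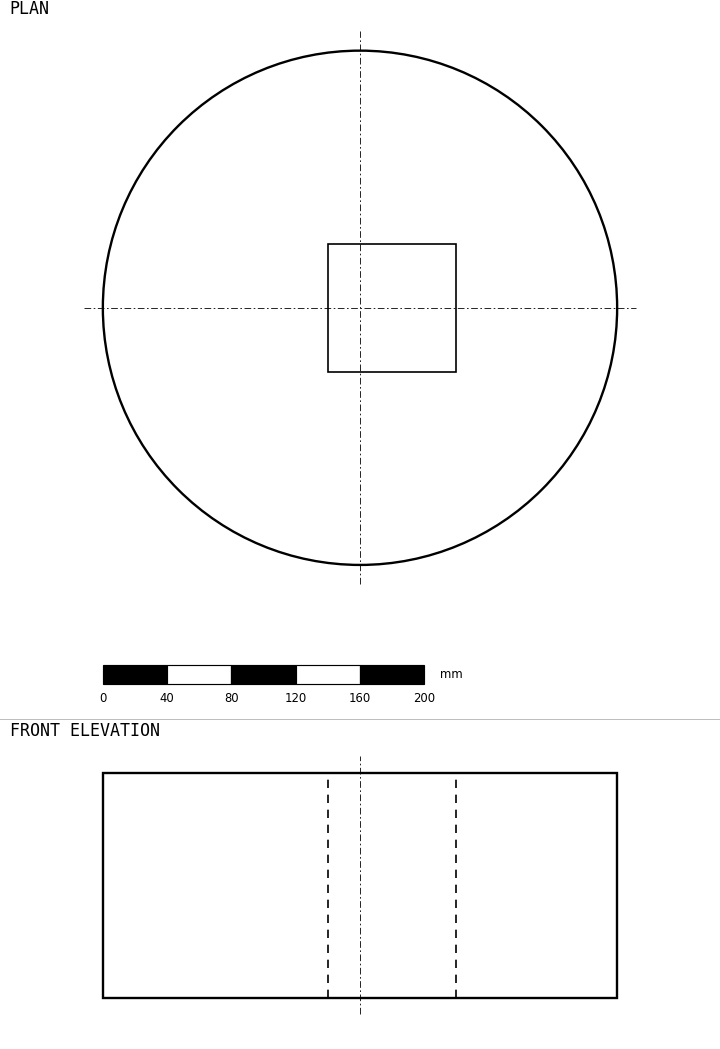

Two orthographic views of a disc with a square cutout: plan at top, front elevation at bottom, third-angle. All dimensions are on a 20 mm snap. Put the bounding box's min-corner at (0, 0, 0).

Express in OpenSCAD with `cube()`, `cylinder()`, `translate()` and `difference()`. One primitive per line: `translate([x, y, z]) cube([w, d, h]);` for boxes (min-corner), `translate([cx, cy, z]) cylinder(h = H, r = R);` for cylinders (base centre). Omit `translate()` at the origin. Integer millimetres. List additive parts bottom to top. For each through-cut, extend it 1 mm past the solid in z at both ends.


difference() {
  translate([160, 160, 0]) cylinder(h = 140, r = 160);
  translate([140, 120, -1]) cube([80, 80, 142]);
}
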